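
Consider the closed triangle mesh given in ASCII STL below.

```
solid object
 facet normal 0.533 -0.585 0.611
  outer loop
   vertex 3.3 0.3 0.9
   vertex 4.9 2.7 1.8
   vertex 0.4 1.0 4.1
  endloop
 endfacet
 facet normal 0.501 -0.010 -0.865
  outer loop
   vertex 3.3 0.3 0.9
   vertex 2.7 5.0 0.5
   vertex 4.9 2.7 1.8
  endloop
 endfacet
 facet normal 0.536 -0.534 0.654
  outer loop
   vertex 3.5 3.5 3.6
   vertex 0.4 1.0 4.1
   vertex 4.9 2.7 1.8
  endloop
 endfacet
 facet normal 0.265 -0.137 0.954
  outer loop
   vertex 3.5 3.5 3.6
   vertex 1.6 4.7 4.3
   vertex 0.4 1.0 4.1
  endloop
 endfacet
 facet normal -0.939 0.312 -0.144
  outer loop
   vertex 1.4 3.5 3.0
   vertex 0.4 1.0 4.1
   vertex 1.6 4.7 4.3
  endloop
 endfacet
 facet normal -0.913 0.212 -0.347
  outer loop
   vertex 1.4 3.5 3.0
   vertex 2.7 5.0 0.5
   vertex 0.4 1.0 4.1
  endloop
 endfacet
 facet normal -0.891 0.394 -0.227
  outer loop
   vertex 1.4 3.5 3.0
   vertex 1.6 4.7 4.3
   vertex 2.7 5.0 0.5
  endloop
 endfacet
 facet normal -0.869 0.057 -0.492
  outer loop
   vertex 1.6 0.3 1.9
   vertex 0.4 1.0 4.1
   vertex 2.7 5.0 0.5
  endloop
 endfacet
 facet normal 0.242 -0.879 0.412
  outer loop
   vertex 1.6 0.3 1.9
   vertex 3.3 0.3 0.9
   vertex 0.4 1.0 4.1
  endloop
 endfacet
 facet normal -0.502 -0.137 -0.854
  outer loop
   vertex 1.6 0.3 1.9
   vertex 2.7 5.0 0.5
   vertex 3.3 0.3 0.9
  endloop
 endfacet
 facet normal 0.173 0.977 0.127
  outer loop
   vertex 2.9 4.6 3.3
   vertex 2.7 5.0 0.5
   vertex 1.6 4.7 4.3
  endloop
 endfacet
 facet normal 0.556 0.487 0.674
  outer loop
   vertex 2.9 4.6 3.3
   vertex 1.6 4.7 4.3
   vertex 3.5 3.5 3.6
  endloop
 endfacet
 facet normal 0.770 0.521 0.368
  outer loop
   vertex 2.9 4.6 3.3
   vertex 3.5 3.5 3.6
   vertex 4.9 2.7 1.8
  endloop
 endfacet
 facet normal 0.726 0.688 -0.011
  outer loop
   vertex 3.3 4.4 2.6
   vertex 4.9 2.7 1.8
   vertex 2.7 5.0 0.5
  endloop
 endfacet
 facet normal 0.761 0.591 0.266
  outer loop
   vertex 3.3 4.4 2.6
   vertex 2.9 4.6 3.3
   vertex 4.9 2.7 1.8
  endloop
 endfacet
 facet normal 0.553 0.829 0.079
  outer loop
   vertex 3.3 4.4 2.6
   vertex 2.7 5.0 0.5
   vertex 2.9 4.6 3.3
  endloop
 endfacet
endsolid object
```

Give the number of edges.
24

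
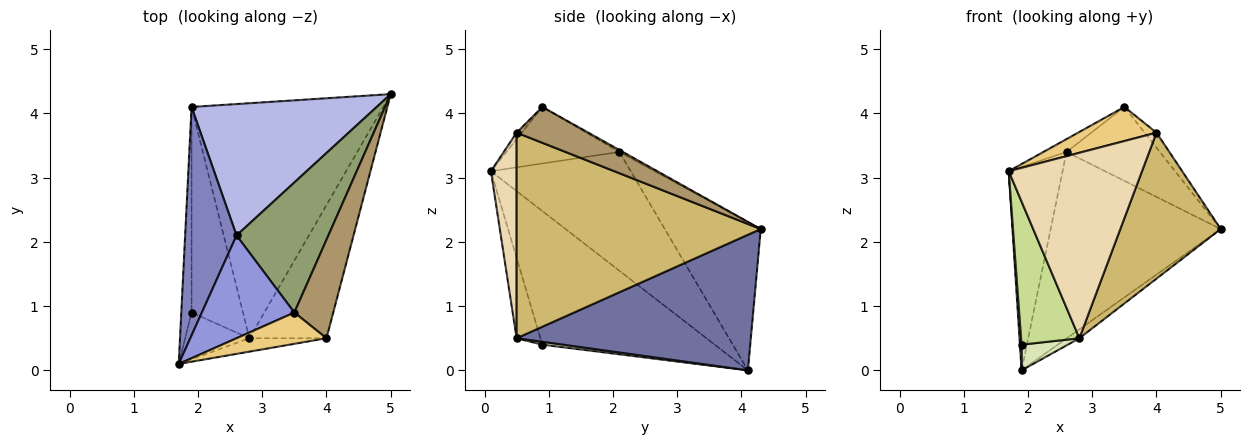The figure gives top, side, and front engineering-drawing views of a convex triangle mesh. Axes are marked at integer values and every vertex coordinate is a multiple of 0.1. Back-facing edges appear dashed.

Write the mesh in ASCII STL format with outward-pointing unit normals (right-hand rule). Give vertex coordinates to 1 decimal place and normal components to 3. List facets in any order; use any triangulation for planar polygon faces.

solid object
 facet normal 0.577 0.031 -0.816
  outer loop
   vertex 2.8 0.5 0.5
   vertex 1.9 4.1 0.0
   vertex 5.0 4.3 2.2
  endloop
 endfacet
 facet normal -0.865 0.333 0.374
  outer loop
   vertex 2.6 2.1 3.4
   vertex 1.9 4.1 0.0
   vertex 1.7 0.1 3.1
  endloop
 endfacet
 facet normal -0.519 0.106 0.848
  outer loop
   vertex 2.6 2.1 3.4
   vertex 1.7 0.1 3.1
   vertex 3.5 0.9 4.1
  endloop
 endfacet
 facet normal -0.419 0.742 0.523
  outer loop
   vertex 2.6 2.1 3.4
   vertex 5.0 4.3 2.2
   vertex 1.9 4.1 0.0
  endloop
 endfacet
 facet normal -0.018 0.494 0.869
  outer loop
   vertex 2.6 2.1 3.4
   vertex 3.5 0.9 4.1
   vertex 5.0 4.3 2.2
  endloop
 endfacet
 facet normal -0.997 -0.010 -0.077
  outer loop
   vertex 1.9 0.9 0.4
   vertex 1.7 0.1 3.1
   vertex 1.9 4.1 0.0
  endloop
 endfacet
 facet normal -0.362 -0.886 -0.289
  outer loop
   vertex 1.9 0.9 0.4
   vertex 2.8 0.5 0.5
   vertex 1.7 0.1 3.1
  endloop
 endfacet
 facet normal 0.055 -0.124 -0.991
  outer loop
   vertex 1.9 0.9 0.4
   vertex 1.9 4.1 0.0
   vertex 2.8 0.5 0.5
  endloop
 endfacet
 facet normal 0.674 0.111 0.731
  outer loop
   vertex 4.0 0.5 3.7
   vertex 5.0 4.3 2.2
   vertex 3.5 0.9 4.1
  endloop
 endfacet
 facet normal 0.874 -0.359 -0.328
  outer loop
   vertex 4.0 0.5 3.7
   vertex 2.8 0.5 0.5
   vertex 5.0 4.3 2.2
  endloop
 endfacet
 facet normal -0.048 -0.736 0.675
  outer loop
   vertex 4.0 0.5 3.7
   vertex 3.5 0.9 4.1
   vertex 1.7 0.1 3.1
  endloop
 endfacet
 facet normal 0.189 -0.979 -0.071
  outer loop
   vertex 4.0 0.5 3.7
   vertex 1.7 0.1 3.1
   vertex 2.8 0.5 0.5
  endloop
 endfacet
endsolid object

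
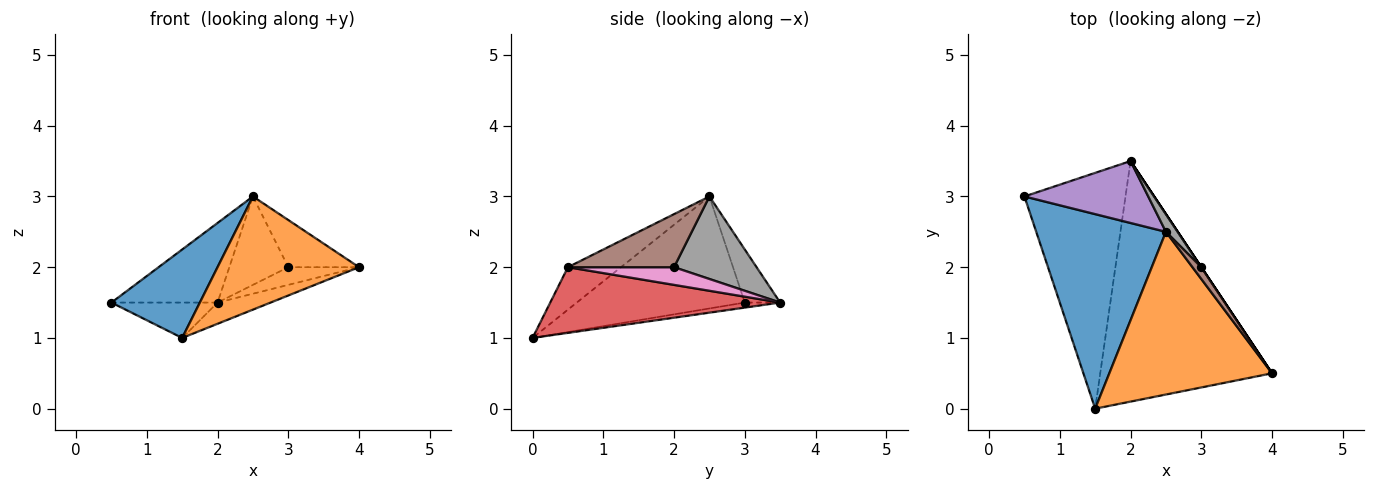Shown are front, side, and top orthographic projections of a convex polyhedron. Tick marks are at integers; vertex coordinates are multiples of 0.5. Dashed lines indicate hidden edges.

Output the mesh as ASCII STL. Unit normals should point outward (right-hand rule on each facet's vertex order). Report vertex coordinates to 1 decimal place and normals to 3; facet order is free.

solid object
 facet normal -0.618 -0.325 0.716
  outer loop
   vertex 2.5 2.5 3.0
   vertex 0.5 3.0 1.5
   vertex 1.5 0.0 1.0
  endloop
 endfacet
 facet normal -0.209 -0.558 0.803
  outer loop
   vertex 2.5 2.5 3.0
   vertex 1.5 0.0 1.0
   vertex 4.0 0.5 2.0
  endloop
 endfacet
 facet normal -0.049 0.148 -0.988
  outer loop
   vertex 2.0 3.5 1.5
   vertex 1.5 0.0 1.0
   vertex 0.5 3.0 1.5
  endloop
 endfacet
 facet normal 0.356 0.082 -0.931
  outer loop
   vertex 2.0 3.5 1.5
   vertex 4.0 0.5 2.0
   vertex 1.5 0.0 1.0
  endloop
 endfacet
 facet normal -0.254 0.763 0.594
  outer loop
   vertex 2.0 3.5 1.5
   vertex 0.5 3.0 1.5
   vertex 2.5 2.5 3.0
  endloop
 endfacet
 facet normal 0.824 0.549 0.137
  outer loop
   vertex 3.0 2.0 2.0
   vertex 2.5 2.5 3.0
   vertex 4.0 0.5 2.0
  endloop
 endfacet
 facet normal 0.832 0.555 0.000
  outer loop
   vertex 3.0 2.0 2.0
   vertex 4.0 0.5 2.0
   vertex 2.0 3.5 1.5
  endloop
 endfacet
 facet normal 0.808 0.577 0.115
  outer loop
   vertex 3.0 2.0 2.0
   vertex 2.0 3.5 1.5
   vertex 2.5 2.5 3.0
  endloop
 endfacet
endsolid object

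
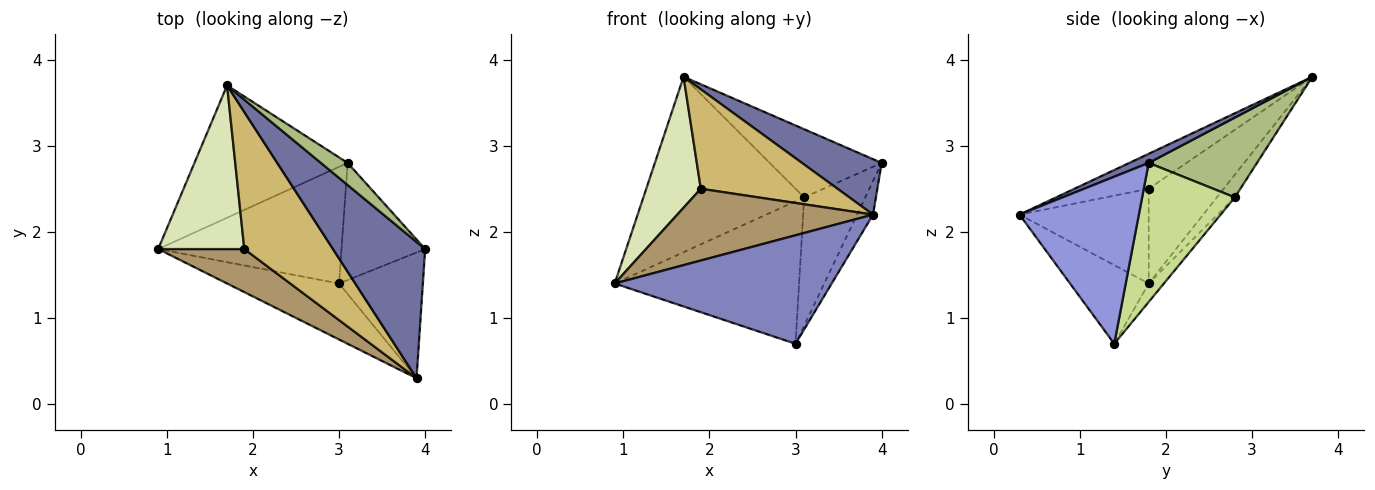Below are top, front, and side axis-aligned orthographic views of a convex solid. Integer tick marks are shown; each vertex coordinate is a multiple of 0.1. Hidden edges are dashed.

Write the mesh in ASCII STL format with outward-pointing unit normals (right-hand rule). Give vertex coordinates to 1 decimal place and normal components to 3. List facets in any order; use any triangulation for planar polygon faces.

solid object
 facet normal 0.091 -0.375 0.922
  outer loop
   vertex 3.9 0.3 2.2
   vertex 4.0 1.8 2.8
   vertex 1.7 3.7 3.8
  endloop
 endfacet
 facet normal -0.307 -0.846 -0.436
  outer loop
   vertex 3.9 0.3 2.2
   vertex 0.9 1.8 1.4
   vertex 3.0 1.4 0.7
  endloop
 endfacet
 facet normal 0.887 0.119 -0.445
  outer loop
   vertex 3.9 0.3 2.2
   vertex 3.0 1.4 0.7
   vertex 4.0 1.8 2.8
  endloop
 endfacet
 facet normal -0.089 0.795 -0.600
  outer loop
   vertex 3.1 2.8 2.4
   vertex 0.9 1.8 1.4
   vertex 1.7 3.7 3.8
  endloop
 endfacet
 facet normal -0.064 0.772 -0.632
  outer loop
   vertex 3.1 2.8 2.4
   vertex 3.0 1.4 0.7
   vertex 0.9 1.8 1.4
  endloop
 endfacet
 facet normal 0.677 0.700 0.227
  outer loop
   vertex 3.1 2.8 2.4
   vertex 1.7 3.7 3.8
   vertex 4.0 1.8 2.8
  endloop
 endfacet
 facet normal 0.746 0.492 -0.449
  outer loop
   vertex 3.1 2.8 2.4
   vertex 4.0 1.8 2.8
   vertex 3.0 1.4 0.7
  endloop
 endfacet
 facet normal -0.652 -0.474 0.592
  outer loop
   vertex 1.9 1.8 2.5
   vertex 1.7 3.7 3.8
   vertex 0.9 1.8 1.4
  endloop
 endfacet
 facet normal -0.493 -0.746 0.448
  outer loop
   vertex 1.9 1.8 2.5
   vertex 0.9 1.8 1.4
   vertex 3.9 0.3 2.2
  endloop
 endfacet
 facet normal -0.304 -0.560 0.771
  outer loop
   vertex 1.9 1.8 2.5
   vertex 3.9 0.3 2.2
   vertex 1.7 3.7 3.8
  endloop
 endfacet
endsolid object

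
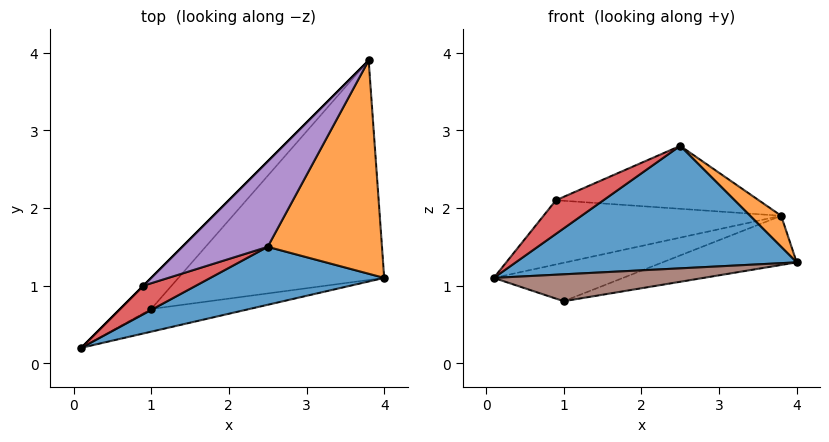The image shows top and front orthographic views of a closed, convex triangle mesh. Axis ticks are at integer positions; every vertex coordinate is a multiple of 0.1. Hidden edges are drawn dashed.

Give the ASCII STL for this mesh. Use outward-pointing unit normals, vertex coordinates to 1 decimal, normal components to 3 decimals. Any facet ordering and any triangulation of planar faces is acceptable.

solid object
 facet normal 0.183 -0.889 0.420
  outer loop
   vertex 2.5 1.5 2.8
   vertex 0.1 0.2 1.1
   vertex 4.0 1.1 1.3
  endloop
 endfacet
 facet normal 0.689 -0.104 0.717
  outer loop
   vertex 2.5 1.5 2.8
   vertex 4.0 1.1 1.3
   vertex 3.8 3.9 1.9
  endloop
 endfacet
 facet normal -0.707 0.707 0.000
  outer loop
   vertex 0.9 1.0 2.1
   vertex 3.8 3.9 1.9
   vertex 0.1 0.2 1.1
  endloop
 endfacet
 facet normal -0.044 -0.763 0.645
  outer loop
   vertex 0.9 1.0 2.1
   vertex 0.1 0.2 1.1
   vertex 2.5 1.5 2.8
  endloop
 endfacet
 facet normal -0.474 0.522 0.709
  outer loop
   vertex 0.9 1.0 2.1
   vertex 2.5 1.5 2.8
   vertex 3.8 3.9 1.9
  endloop
 endfacet
 facet normal 0.205 -0.748 -0.631
  outer loop
   vertex 1.0 0.7 0.8
   vertex 4.0 1.1 1.3
   vertex 0.1 0.2 1.1
  endloop
 endfacet
 facet normal -0.540 0.654 -0.529
  outer loop
   vertex 1.0 0.7 0.8
   vertex 0.1 0.2 1.1
   vertex 3.8 3.9 1.9
  endloop
 endfacet
 facet normal 0.132 0.217 -0.967
  outer loop
   vertex 1.0 0.7 0.8
   vertex 3.8 3.9 1.9
   vertex 4.0 1.1 1.3
  endloop
 endfacet
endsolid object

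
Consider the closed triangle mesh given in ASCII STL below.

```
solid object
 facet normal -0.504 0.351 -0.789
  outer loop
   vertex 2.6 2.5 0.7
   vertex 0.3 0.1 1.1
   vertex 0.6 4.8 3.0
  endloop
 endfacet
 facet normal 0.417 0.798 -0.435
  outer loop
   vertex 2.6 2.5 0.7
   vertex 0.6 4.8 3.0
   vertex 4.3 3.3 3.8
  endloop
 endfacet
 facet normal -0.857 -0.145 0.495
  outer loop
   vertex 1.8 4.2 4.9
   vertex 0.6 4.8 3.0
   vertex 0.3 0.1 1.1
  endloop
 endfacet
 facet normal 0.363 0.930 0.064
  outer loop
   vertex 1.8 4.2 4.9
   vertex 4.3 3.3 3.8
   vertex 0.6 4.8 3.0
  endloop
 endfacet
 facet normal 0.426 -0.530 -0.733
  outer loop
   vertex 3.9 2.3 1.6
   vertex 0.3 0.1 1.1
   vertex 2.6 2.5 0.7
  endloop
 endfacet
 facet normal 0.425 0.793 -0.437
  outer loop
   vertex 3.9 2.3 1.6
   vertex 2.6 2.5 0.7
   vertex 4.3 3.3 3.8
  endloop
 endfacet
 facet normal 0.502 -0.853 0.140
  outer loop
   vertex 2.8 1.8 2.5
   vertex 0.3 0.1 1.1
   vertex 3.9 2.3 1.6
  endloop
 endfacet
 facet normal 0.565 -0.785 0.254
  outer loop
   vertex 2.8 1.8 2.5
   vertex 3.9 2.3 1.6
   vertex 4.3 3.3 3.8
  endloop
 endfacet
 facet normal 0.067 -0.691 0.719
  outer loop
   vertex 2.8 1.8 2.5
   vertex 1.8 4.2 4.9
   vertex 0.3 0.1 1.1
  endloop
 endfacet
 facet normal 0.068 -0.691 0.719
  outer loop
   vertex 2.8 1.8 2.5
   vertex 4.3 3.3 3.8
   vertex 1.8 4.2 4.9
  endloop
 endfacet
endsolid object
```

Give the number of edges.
15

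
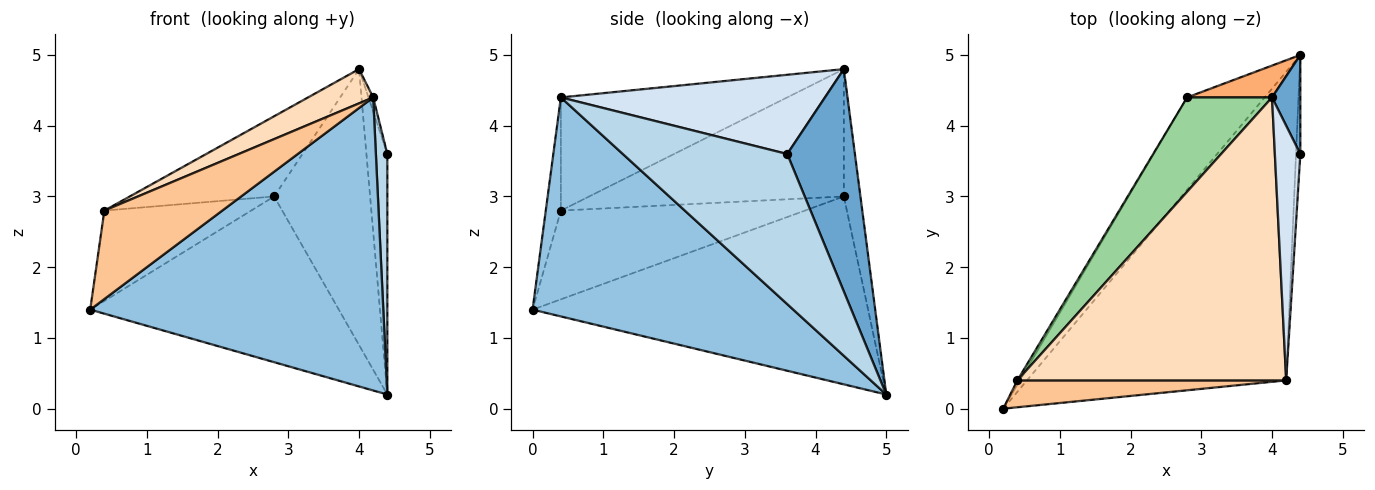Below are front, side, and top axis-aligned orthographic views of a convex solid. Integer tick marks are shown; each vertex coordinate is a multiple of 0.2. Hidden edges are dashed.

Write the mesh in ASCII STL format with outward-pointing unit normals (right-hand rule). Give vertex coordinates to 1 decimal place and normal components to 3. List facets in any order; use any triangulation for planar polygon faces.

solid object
 facet normal 0.948 0.293 0.121
  outer loop
   vertex 4.0 4.4 4.8
   vertex 4.4 3.6 3.6
   vertex 4.4 5.0 0.2
  endloop
 endfacet
 facet normal 0.522 -0.587 -0.618
  outer loop
   vertex 4.2 0.4 4.4
   vertex 0.2 0.0 1.4
   vertex 4.4 5.0 0.2
  endloop
 endfacet
 facet normal 0.997 -0.069 -0.029
  outer loop
   vertex 4.2 0.4 4.4
   vertex 4.4 5.0 0.2
   vertex 4.4 3.6 3.6
  endloop
 endfacet
 facet normal 0.952 0.017 0.306
  outer loop
   vertex 4.2 0.4 4.4
   vertex 4.4 3.6 3.6
   vertex 4.0 4.4 4.8
  endloop
 endfacet
 facet normal -0.763 0.565 -0.315
  outer loop
   vertex 2.8 4.4 3.0
   vertex 4.4 5.0 0.2
   vertex 0.2 0.0 1.4
  endloop
 endfacet
 facet normal -0.169 0.979 0.113
  outer loop
   vertex 2.8 4.4 3.0
   vertex 4.0 4.4 4.8
   vertex 4.4 5.0 0.2
  endloop
 endfacet
 facet normal -0.122 -0.950 0.289
  outer loop
   vertex 0.4 0.4 2.8
   vertex 0.2 0.0 1.4
   vertex 4.2 0.4 4.4
  endloop
 endfacet
 facet normal -0.386 -0.111 0.916
  outer loop
   vertex 0.4 0.4 2.8
   vertex 4.2 0.4 4.4
   vertex 4.0 4.4 4.8
  endloop
 endfacet
 facet normal -0.857 0.515 -0.025
  outer loop
   vertex 0.4 0.4 2.8
   vertex 2.8 4.4 3.0
   vertex 0.2 0.0 1.4
  endloop
 endfacet
 facet normal -0.753 0.426 0.502
  outer loop
   vertex 0.4 0.4 2.8
   vertex 4.0 4.4 4.8
   vertex 2.8 4.4 3.0
  endloop
 endfacet
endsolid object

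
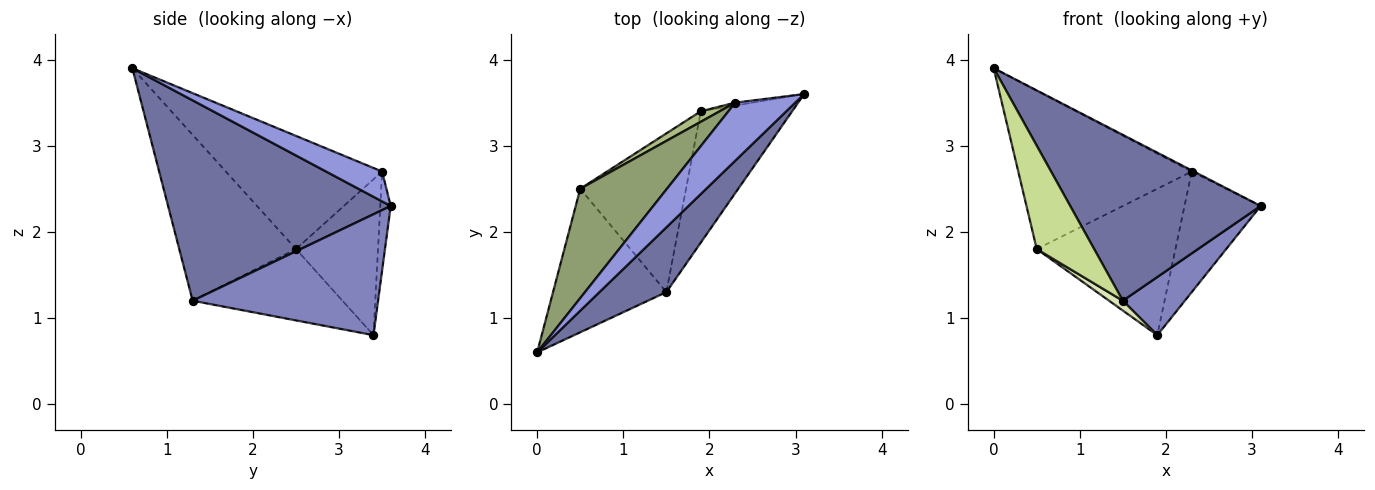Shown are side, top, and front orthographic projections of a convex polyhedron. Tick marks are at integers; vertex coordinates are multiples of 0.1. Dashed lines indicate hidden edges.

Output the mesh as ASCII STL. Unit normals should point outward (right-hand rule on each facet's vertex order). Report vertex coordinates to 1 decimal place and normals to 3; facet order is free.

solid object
 facet normal 0.737 -0.630 0.246
  outer loop
   vertex 1.5 1.3 1.2
   vertex 3.1 3.6 2.3
   vertex 0.0 0.6 3.9
  endloop
 endfacet
 facet normal 0.771 -0.258 -0.582
  outer loop
   vertex 1.5 1.3 1.2
   vertex 1.9 3.4 0.8
   vertex 3.1 3.6 2.3
  endloop
 endfacet
 facet normal 0.445 0.017 0.895
  outer loop
   vertex 2.3 3.5 2.7
   vertex 0.0 0.6 3.9
   vertex 3.1 3.6 2.3
  endloop
 endfacet
 facet normal -0.136 0.990 -0.024
  outer loop
   vertex 2.3 3.5 2.7
   vertex 3.1 3.6 2.3
   vertex 1.9 3.4 0.8
  endloop
 endfacet
 facet normal -0.595 0.661 0.456
  outer loop
   vertex 0.5 2.5 1.8
   vertex 0.0 0.6 3.9
   vertex 2.3 3.5 2.7
  endloop
 endfacet
 facet normal -0.508 0.859 0.062
  outer loop
   vertex 0.5 2.5 1.8
   vertex 2.3 3.5 2.7
   vertex 1.9 3.4 0.8
  endloop
 endfacet
 facet normal -0.765 -0.376 -0.523
  outer loop
   vertex 0.5 2.5 1.8
   vertex 1.5 1.3 1.2
   vertex 0.0 0.6 3.9
  endloop
 endfacet
 facet normal -0.558 -0.051 -0.828
  outer loop
   vertex 0.5 2.5 1.8
   vertex 1.9 3.4 0.8
   vertex 1.5 1.3 1.2
  endloop
 endfacet
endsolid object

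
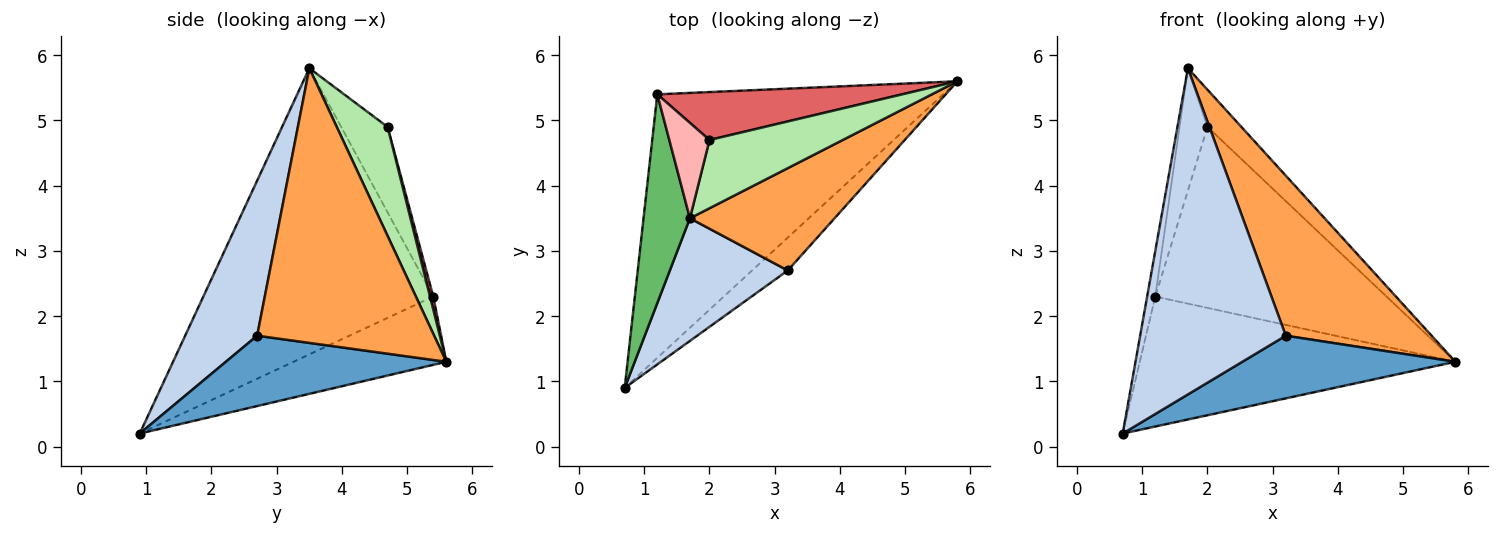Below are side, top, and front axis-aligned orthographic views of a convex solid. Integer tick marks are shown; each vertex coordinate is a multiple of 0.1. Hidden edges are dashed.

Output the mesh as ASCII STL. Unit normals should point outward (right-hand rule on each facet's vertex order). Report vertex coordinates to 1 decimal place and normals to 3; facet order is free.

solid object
 facet normal 0.676 -0.653 -0.342
  outer loop
   vertex 3.2 2.7 1.7
   vertex 0.7 0.9 0.2
   vertex 5.8 5.6 1.3
  endloop
 endfacet
 facet normal 0.420 -0.849 0.319
  outer loop
   vertex 3.2 2.7 1.7
   vertex 1.7 3.5 5.8
   vertex 0.7 0.9 0.2
  endloop
 endfacet
 facet normal 0.715 -0.589 0.377
  outer loop
   vertex 3.2 2.7 1.7
   vertex 5.8 5.6 1.3
   vertex 1.7 3.5 5.8
  endloop
 endfacet
 facet normal -0.209 0.433 -0.877
  outer loop
   vertex 1.2 5.4 2.3
   vertex 5.8 5.6 1.3
   vertex 0.7 0.9 0.2
  endloop
 endfacet
 facet normal -0.987 0.035 0.160
  outer loop
   vertex 1.2 5.4 2.3
   vertex 0.7 0.9 0.2
   vertex 1.7 3.5 5.8
  endloop
 endfacet
 facet normal 0.583 0.389 0.713
  outer loop
   vertex 2.0 4.7 4.9
   vertex 1.7 3.5 5.8
   vertex 5.8 5.6 1.3
  endloop
 endfacet
 facet normal 0.014 0.967 0.256
  outer loop
   vertex 2.0 4.7 4.9
   vertex 5.8 5.6 1.3
   vertex 1.2 5.4 2.3
  endloop
 endfacet
 facet normal -0.795 0.479 0.373
  outer loop
   vertex 2.0 4.7 4.9
   vertex 1.2 5.4 2.3
   vertex 1.7 3.5 5.8
  endloop
 endfacet
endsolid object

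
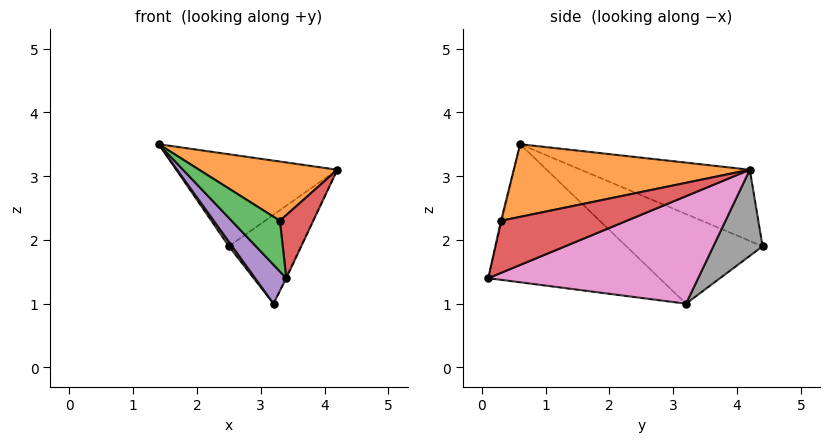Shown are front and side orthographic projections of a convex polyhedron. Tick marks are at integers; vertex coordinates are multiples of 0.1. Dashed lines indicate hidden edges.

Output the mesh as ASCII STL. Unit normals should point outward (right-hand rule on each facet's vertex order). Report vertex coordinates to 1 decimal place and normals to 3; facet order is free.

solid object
 facet normal -0.477 0.455 0.752
  outer loop
   vertex 2.5 4.4 1.9
   vertex 1.4 0.6 3.5
   vertex 4.2 4.2 3.1
  endloop
 endfacet
 facet normal 0.480 -0.281 0.831
  outer loop
   vertex 3.3 0.3 2.3
   vertex 4.2 4.2 3.1
   vertex 1.4 0.6 3.5
  endloop
 endfacet
 facet normal -0.018 -0.976 0.215
  outer loop
   vertex 3.3 0.3 2.3
   vertex 1.4 0.6 3.5
   vertex 3.4 0.1 1.4
  endloop
 endfacet
 facet normal 0.954 -0.253 0.162
  outer loop
   vertex 3.3 0.3 2.3
   vertex 3.4 0.1 1.4
   vertex 4.2 4.2 3.1
  endloop
 endfacet
 facet normal -0.733 -0.133 -0.667
  outer loop
   vertex 3.2 3.2 1.0
   vertex 3.4 0.1 1.4
   vertex 1.4 0.6 3.5
  endloop
 endfacet
 facet normal -0.802 -0.020 -0.597
  outer loop
   vertex 3.2 3.2 1.0
   vertex 1.4 0.6 3.5
   vertex 2.5 4.4 1.9
  endloop
 endfacet
 facet normal 0.902 0.003 -0.431
  outer loop
   vertex 3.2 3.2 1.0
   vertex 4.2 4.2 3.1
   vertex 3.4 0.1 1.4
  endloop
 endfacet
 facet normal 0.471 0.688 -0.552
  outer loop
   vertex 3.2 3.2 1.0
   vertex 2.5 4.4 1.9
   vertex 4.2 4.2 3.1
  endloop
 endfacet
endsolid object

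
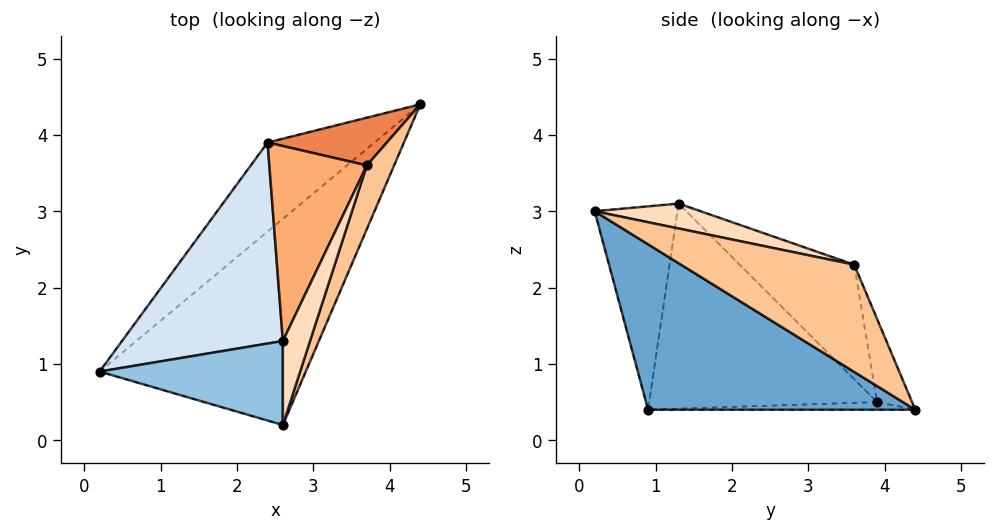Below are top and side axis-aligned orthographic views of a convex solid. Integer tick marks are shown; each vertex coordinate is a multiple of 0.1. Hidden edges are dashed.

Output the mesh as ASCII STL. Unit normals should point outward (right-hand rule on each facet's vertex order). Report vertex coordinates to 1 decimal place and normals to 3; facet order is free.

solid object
 facet normal 0.500 -0.601 -0.624
  outer loop
   vertex 2.6 0.2 3.0
   vertex 0.2 0.9 0.4
   vertex 4.4 4.4 0.4
  endloop
 endfacet
 facet normal -0.742 -0.061 0.668
  outer loop
   vertex 2.6 1.3 3.1
   vertex 0.2 0.9 0.4
   vertex 2.6 0.2 3.0
  endloop
 endfacet
 facet normal -0.071 0.085 -0.994
  outer loop
   vertex 2.4 3.9 0.5
   vertex 4.4 4.4 0.4
   vertex 0.2 0.9 0.4
  endloop
 endfacet
 facet normal -0.688 0.486 0.539
  outer loop
   vertex 2.4 3.9 0.5
   vertex 0.2 0.9 0.4
   vertex 2.6 1.3 3.1
  endloop
 endfacet
 facet normal -0.216 0.926 0.310
  outer loop
   vertex 3.7 3.6 2.3
   vertex 4.4 4.4 0.4
   vertex 2.4 3.9 0.5
  endloop
 endfacet
 facet normal -0.656 0.508 0.558
  outer loop
   vertex 3.7 3.6 2.3
   vertex 2.4 3.9 0.5
   vertex 2.6 1.3 3.1
  endloop
 endfacet
 facet normal 0.937 -0.254 0.238
  outer loop
   vertex 3.7 3.6 2.3
   vertex 2.6 0.2 3.0
   vertex 4.4 4.4 0.4
  endloop
 endfacet
 facet normal 0.674 -0.067 0.735
  outer loop
   vertex 3.7 3.6 2.3
   vertex 2.6 1.3 3.1
   vertex 2.6 0.2 3.0
  endloop
 endfacet
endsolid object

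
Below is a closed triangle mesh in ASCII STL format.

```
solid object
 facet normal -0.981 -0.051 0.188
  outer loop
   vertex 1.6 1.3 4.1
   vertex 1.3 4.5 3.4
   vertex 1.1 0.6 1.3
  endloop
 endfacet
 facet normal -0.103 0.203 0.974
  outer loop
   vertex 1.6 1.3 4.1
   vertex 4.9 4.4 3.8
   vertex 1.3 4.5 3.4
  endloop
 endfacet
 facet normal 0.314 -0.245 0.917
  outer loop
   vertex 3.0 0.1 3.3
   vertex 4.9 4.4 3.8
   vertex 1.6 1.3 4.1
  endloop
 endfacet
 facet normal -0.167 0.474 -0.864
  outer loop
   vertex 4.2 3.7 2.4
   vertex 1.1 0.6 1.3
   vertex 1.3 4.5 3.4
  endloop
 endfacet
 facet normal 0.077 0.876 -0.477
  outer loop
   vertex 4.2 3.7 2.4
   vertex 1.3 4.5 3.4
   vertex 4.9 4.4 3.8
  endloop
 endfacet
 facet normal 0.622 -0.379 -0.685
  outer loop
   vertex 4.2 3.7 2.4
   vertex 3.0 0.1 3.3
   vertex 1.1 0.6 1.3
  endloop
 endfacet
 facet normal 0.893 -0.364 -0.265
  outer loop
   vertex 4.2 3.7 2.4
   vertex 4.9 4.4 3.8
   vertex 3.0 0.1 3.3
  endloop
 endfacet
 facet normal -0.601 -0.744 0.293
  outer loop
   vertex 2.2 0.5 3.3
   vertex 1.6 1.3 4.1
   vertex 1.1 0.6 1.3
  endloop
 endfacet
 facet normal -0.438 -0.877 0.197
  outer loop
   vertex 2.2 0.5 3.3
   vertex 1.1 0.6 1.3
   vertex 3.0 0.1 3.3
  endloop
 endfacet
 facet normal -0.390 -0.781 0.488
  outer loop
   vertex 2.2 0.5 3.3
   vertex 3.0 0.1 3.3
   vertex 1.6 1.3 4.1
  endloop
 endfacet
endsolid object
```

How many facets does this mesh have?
10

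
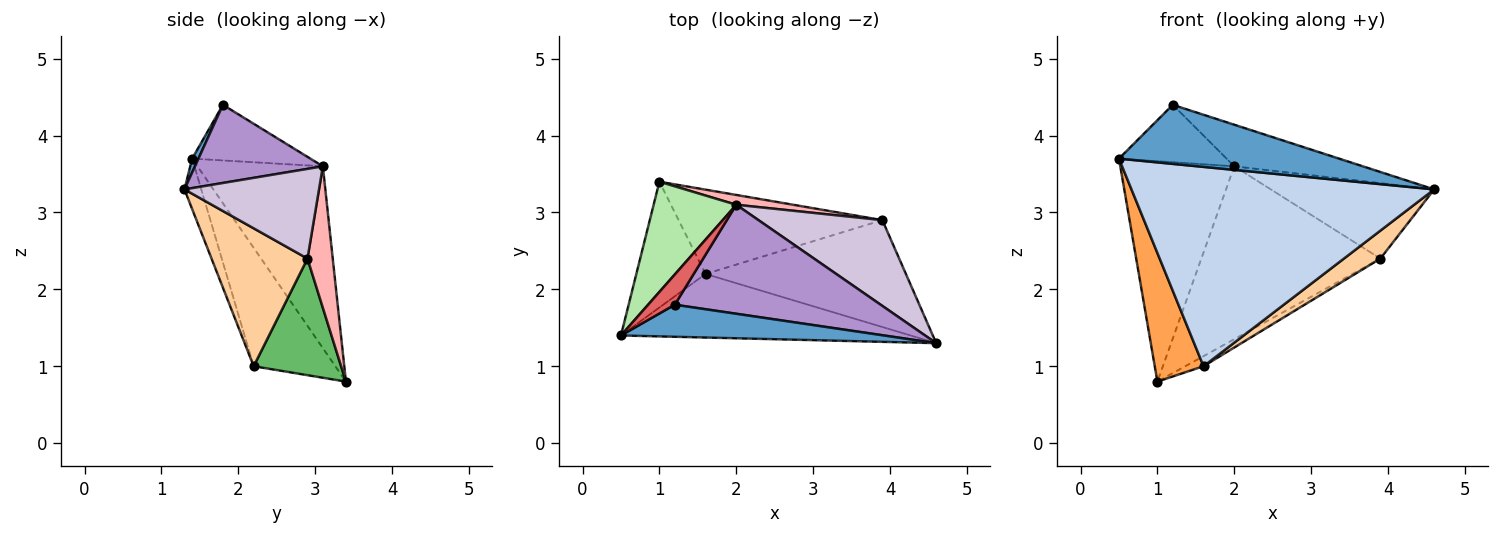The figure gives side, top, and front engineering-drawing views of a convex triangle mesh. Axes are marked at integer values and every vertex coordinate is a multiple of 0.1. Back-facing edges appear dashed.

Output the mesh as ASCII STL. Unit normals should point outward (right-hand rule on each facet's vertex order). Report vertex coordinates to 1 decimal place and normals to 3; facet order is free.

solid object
 facet normal 0.025 -0.879 0.477
  outer loop
   vertex 1.2 1.8 4.4
   vertex 0.5 1.4 3.7
   vertex 4.6 1.3 3.3
  endloop
 endfacet
 facet normal -0.053 -0.951 -0.303
  outer loop
   vertex 1.6 2.2 1.0
   vertex 4.6 1.3 3.3
   vertex 0.5 1.4 3.7
  endloop
 endfacet
 facet normal -0.767 -0.458 -0.448
  outer loop
   vertex 1.6 2.2 1.0
   vertex 0.5 1.4 3.7
   vertex 1.0 3.4 0.8
  endloop
 endfacet
 facet normal 0.554 -0.210 -0.805
  outer loop
   vertex 1.6 2.2 1.0
   vertex 3.9 2.9 2.4
   vertex 4.6 1.3 3.3
  endloop
 endfacet
 facet normal 0.494 0.103 -0.863
  outer loop
   vertex 1.6 2.2 1.0
   vertex 1.0 3.4 0.8
   vertex 3.9 2.9 2.4
  endloop
 endfacet
 facet normal -0.701 0.638 0.319
  outer loop
   vertex 2.0 3.1 3.6
   vertex 1.0 3.4 0.8
   vertex 0.5 1.4 3.7
  endloop
 endfacet
 facet normal -0.697 0.635 0.334
  outer loop
   vertex 2.0 3.1 3.6
   vertex 0.5 1.4 3.7
   vertex 1.2 1.8 4.4
  endloop
 endfacet
 facet normal 0.140 0.989 0.056
  outer loop
   vertex 2.0 3.1 3.6
   vertex 3.9 2.9 2.4
   vertex 1.0 3.4 0.8
  endloop
 endfacet
 facet normal 0.334 0.336 0.880
  outer loop
   vertex 2.0 3.1 3.6
   vertex 1.2 1.8 4.4
   vertex 4.6 1.3 3.3
  endloop
 endfacet
 facet normal 0.478 0.580 0.660
  outer loop
   vertex 2.0 3.1 3.6
   vertex 4.6 1.3 3.3
   vertex 3.9 2.9 2.4
  endloop
 endfacet
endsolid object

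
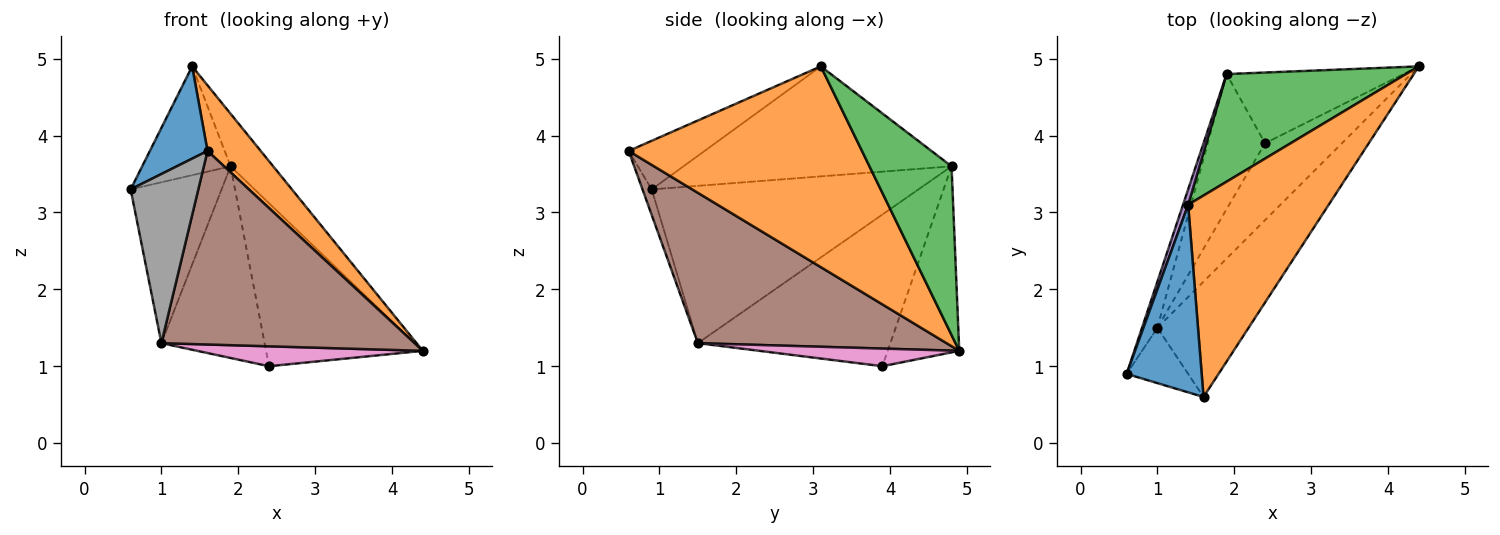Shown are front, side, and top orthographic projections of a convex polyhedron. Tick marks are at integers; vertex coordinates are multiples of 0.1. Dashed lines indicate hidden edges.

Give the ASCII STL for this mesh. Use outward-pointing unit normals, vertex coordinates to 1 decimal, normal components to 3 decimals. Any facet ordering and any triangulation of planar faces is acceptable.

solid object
 facet normal -0.502 -0.382 0.776
  outer loop
   vertex 1.6 0.6 3.8
   vertex 1.4 3.1 4.9
   vertex 0.6 0.9 3.3
  endloop
 endfacet
 facet normal 0.805 -0.184 0.564
  outer loop
   vertex 1.6 0.6 3.8
   vertex 4.4 4.9 1.2
   vertex 1.4 3.1 4.9
  endloop
 endfacet
 facet normal 0.646 0.335 0.686
  outer loop
   vertex 1.9 4.8 3.6
   vertex 1.4 3.1 4.9
   vertex 4.4 4.9 1.2
  endloop
 endfacet
 facet normal -0.386 0.846 -0.367
  outer loop
   vertex 1.9 4.8 3.6
   vertex 4.4 4.9 1.2
   vertex 2.4 3.9 1.0
  endloop
 endfacet
 facet normal -0.949 0.313 0.044
  outer loop
   vertex 1.9 4.8 3.6
   vertex 0.6 0.9 3.3
   vertex 1.4 3.1 4.9
  endloop
 endfacet
 facet normal 0.645 -0.656 -0.391
  outer loop
   vertex 1.0 1.5 1.3
   vertex 4.4 4.9 1.2
   vertex 1.6 0.6 3.8
  endloop
 endfacet
 facet normal 0.217 -0.245 -0.945
  outer loop
   vertex 1.0 1.5 1.3
   vertex 2.4 3.9 1.0
   vertex 4.4 4.9 1.2
  endloop
 endfacet
 facet normal -0.129 -0.943 -0.308
  outer loop
   vertex 1.0 1.5 1.3
   vertex 1.6 0.6 3.8
   vertex 0.6 0.9 3.3
  endloop
 endfacet
 facet normal -0.943 0.321 -0.092
  outer loop
   vertex 1.0 1.5 1.3
   vertex 0.6 0.9 3.3
   vertex 1.9 4.8 3.6
  endloop
 endfacet
 facet normal -0.836 0.448 -0.316
  outer loop
   vertex 1.0 1.5 1.3
   vertex 1.9 4.8 3.6
   vertex 2.4 3.9 1.0
  endloop
 endfacet
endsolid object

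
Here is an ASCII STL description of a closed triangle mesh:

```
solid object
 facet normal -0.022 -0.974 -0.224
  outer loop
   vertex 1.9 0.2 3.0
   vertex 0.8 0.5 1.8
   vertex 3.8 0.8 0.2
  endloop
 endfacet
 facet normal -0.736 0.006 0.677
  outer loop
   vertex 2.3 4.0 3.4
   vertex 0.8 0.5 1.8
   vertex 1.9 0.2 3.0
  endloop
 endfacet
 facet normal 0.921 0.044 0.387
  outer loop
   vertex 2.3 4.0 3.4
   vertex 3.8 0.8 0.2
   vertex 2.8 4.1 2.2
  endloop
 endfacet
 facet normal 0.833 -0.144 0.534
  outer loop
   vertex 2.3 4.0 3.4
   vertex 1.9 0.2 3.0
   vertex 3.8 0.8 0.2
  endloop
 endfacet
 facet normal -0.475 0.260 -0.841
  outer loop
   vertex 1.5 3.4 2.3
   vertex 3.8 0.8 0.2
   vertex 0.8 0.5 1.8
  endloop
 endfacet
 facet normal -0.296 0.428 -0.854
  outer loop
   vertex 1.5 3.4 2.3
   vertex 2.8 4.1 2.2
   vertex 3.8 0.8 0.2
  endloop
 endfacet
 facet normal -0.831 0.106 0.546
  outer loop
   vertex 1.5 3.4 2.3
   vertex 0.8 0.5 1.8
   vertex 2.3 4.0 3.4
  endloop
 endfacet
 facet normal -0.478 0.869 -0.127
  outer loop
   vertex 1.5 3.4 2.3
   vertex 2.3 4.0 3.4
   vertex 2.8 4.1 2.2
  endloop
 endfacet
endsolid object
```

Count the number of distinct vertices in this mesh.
6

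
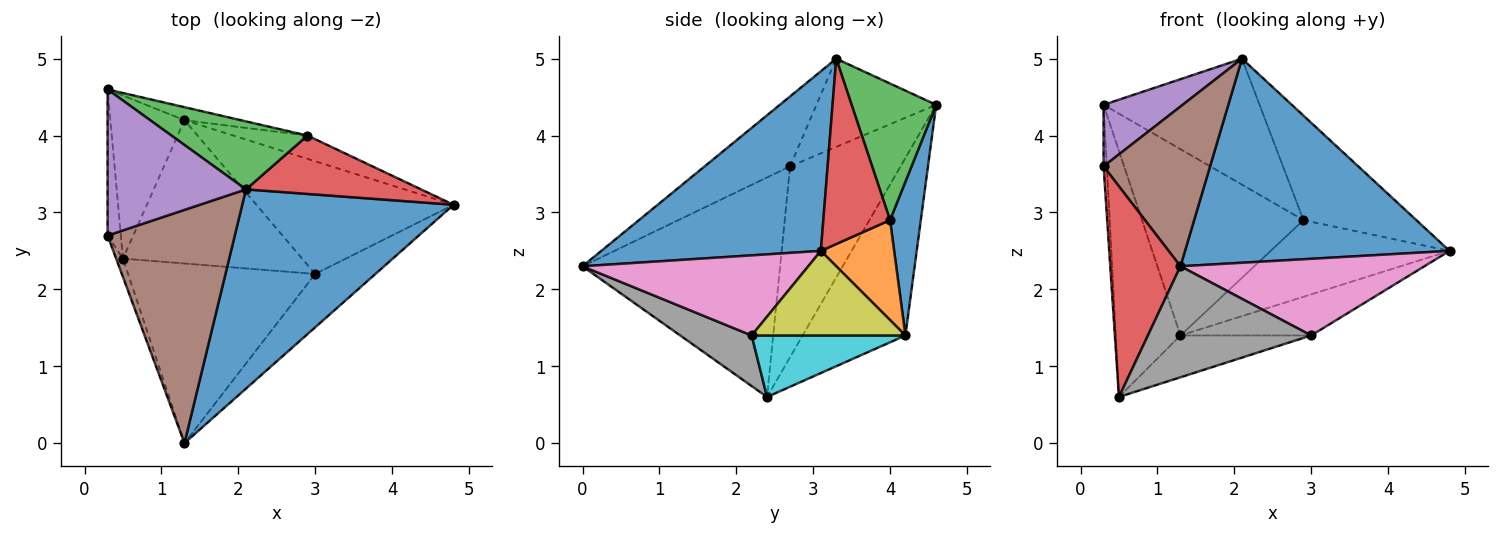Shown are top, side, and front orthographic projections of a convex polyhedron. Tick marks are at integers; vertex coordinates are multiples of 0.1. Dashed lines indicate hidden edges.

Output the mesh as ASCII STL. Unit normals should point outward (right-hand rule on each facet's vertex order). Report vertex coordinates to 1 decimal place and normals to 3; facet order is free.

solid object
 facet normal 0.511 -0.615 0.601
  outer loop
   vertex 2.1 3.3 5.0
   vertex 1.3 0.0 2.3
   vertex 4.8 3.1 2.5
  endloop
 endfacet
 facet normal -0.798 0.503 -0.333
  outer loop
   vertex 1.3 4.2 1.4
   vertex 0.5 2.4 0.6
   vertex 0.3 4.6 4.4
  endloop
 endfacet
 facet normal -0.997 0.029 -0.069
  outer loop
   vertex 0.3 2.7 3.6
   vertex 0.3 4.6 4.4
   vertex 0.5 2.4 0.6
  endloop
 endfacet
 facet normal -0.942 -0.335 -0.029
  outer loop
   vertex 0.3 2.7 3.6
   vertex 0.5 2.4 0.6
   vertex 1.3 0.0 2.3
  endloop
 endfacet
 facet normal -0.507 -0.335 0.795
  outer loop
   vertex 0.3 2.7 3.6
   vertex 2.1 3.3 5.0
   vertex 0.3 4.6 4.4
  endloop
 endfacet
 facet normal -0.413 -0.515 0.751
  outer loop
   vertex 0.3 2.7 3.6
   vertex 1.3 0.0 2.3
   vertex 2.1 3.3 5.0
  endloop
 endfacet
 facet normal 0.605 -0.654 -0.455
  outer loop
   vertex 3.0 2.2 1.4
   vertex 4.8 3.1 2.5
   vertex 1.3 0.0 2.3
  endloop
 endfacet
 facet normal 0.224 -0.512 -0.829
  outer loop
   vertex 3.0 2.2 1.4
   vertex 1.3 0.0 2.3
   vertex 0.5 2.4 0.6
  endloop
 endfacet
 facet normal 0.374 0.318 -0.871
  outer loop
   vertex 3.0 2.2 1.4
   vertex 1.3 4.2 1.4
   vertex 4.8 3.1 2.5
  endloop
 endfacet
 facet normal 0.313 0.266 -0.912
  outer loop
   vertex 3.0 2.2 1.4
   vertex 0.5 2.4 0.6
   vertex 1.3 4.2 1.4
  endloop
 endfacet
 facet normal 0.187 0.980 -0.068
  outer loop
   vertex 2.9 4.0 2.9
   vertex 1.3 4.2 1.4
   vertex 0.3 4.6 4.4
  endloop
 endfacet
 facet normal 0.365 0.891 -0.271
  outer loop
   vertex 2.9 4.0 2.9
   vertex 4.8 3.1 2.5
   vertex 1.3 4.2 1.4
  endloop
 endfacet
 facet normal 0.431 0.794 0.429
  outer loop
   vertex 2.9 4.0 2.9
   vertex 0.3 4.6 4.4
   vertex 2.1 3.3 5.0
  endloop
 endfacet
 facet normal 0.459 0.776 0.433
  outer loop
   vertex 2.9 4.0 2.9
   vertex 2.1 3.3 5.0
   vertex 4.8 3.1 2.5
  endloop
 endfacet
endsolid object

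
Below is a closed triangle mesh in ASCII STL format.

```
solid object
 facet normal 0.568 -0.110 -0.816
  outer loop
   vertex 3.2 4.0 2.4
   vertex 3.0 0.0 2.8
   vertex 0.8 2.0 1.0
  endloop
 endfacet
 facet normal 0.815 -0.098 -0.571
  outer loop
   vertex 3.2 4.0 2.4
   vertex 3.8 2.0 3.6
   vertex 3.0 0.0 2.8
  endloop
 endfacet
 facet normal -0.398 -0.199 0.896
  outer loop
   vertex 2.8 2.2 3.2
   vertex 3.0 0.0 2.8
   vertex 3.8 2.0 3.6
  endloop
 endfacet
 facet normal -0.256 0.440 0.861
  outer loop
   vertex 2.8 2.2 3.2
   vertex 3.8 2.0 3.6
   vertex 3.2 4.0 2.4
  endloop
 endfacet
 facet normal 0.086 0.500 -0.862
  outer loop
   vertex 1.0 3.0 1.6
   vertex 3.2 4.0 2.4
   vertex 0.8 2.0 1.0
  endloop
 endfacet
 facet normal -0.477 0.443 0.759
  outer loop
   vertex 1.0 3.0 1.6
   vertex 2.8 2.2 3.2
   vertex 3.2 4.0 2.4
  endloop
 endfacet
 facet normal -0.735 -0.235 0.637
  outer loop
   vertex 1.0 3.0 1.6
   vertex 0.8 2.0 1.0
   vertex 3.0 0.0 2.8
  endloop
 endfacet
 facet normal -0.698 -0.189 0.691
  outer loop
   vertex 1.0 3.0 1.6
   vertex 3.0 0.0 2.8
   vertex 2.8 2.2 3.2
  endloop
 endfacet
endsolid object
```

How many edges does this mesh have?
12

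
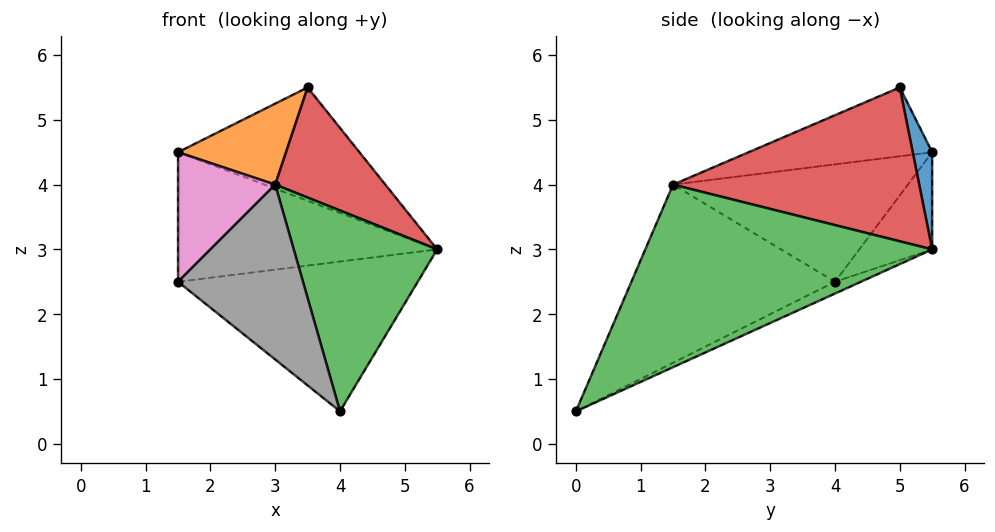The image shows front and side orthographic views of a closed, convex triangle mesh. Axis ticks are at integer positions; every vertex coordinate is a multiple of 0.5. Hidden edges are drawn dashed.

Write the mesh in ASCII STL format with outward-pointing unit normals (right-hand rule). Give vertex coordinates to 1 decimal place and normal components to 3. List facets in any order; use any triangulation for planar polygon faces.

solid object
 facet normal 0.102 0.956 0.273
  outer loop
   vertex 3.5 5.0 5.5
   vertex 5.5 5.5 3.0
   vertex 1.5 5.5 4.5
  endloop
 endfacet
 facet normal -0.485 -0.285 0.827
  outer loop
   vertex 3.0 1.5 4.0
   vertex 3.5 5.0 5.5
   vertex 1.5 5.5 4.5
  endloop
 endfacet
 facet normal 0.816 -0.408 0.408
  outer loop
   vertex 3.0 1.5 4.0
   vertex 4.0 0.0 0.5
   vertex 5.5 5.5 3.0
  endloop
 endfacet
 facet normal 0.766 -0.343 0.544
  outer loop
   vertex 3.0 1.5 4.0
   vertex 5.5 5.5 3.0
   vertex 3.5 5.0 5.5
  endloop
 endfacet
 facet normal -0.220 0.780 -0.585
  outer loop
   vertex 1.5 4.0 2.5
   vertex 1.5 5.5 4.5
   vertex 5.5 5.5 3.0
  endloop
 endfacet
 facet normal -0.046 0.424 -0.905
  outer loop
   vertex 1.5 4.0 2.5
   vertex 5.5 5.5 3.0
   vertex 4.0 0.0 0.5
  endloop
 endfacet
 facet normal -0.888 -0.368 0.276
  outer loop
   vertex 1.5 4.0 2.5
   vertex 3.0 1.5 4.0
   vertex 1.5 5.5 4.5
  endloop
 endfacet
 facet normal -0.852 -0.523 -0.019
  outer loop
   vertex 1.5 4.0 2.5
   vertex 4.0 0.0 0.5
   vertex 3.0 1.5 4.0
  endloop
 endfacet
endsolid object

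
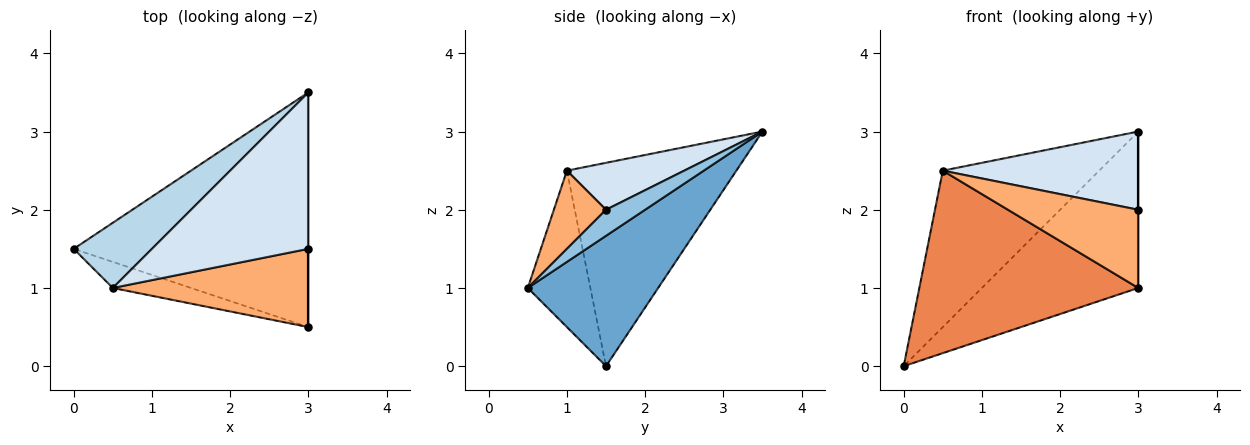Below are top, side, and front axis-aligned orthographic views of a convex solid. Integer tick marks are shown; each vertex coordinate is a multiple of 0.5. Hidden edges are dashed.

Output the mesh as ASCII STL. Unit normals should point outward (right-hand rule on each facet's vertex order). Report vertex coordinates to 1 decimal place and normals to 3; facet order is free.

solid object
 facet normal 0.420 0.504 -0.755
  outer loop
   vertex 3.0 0.5 1.0
   vertex 0.0 1.5 0.0
   vertex 3.0 3.5 3.0
  endloop
 endfacet
 facet normal 1.000 0.000 0.000
  outer loop
   vertex 3.0 0.5 1.0
   vertex 3.0 3.5 3.0
   vertex 3.0 1.5 2.0
  endloop
 endfacet
 facet normal -0.707 0.653 0.272
  outer loop
   vertex 0.5 1.0 2.5
   vertex 3.0 3.5 3.0
   vertex 0.0 1.5 0.0
  endloop
 endfacet
 facet normal 0.259 -0.432 0.864
  outer loop
   vertex 0.5 1.0 2.5
   vertex 3.0 1.5 2.0
   vertex 3.0 3.5 3.0
  endloop
 endfacet
 facet normal -0.272 -0.953 -0.136
  outer loop
   vertex 0.5 1.0 2.5
   vertex 0.0 1.5 0.0
   vertex 3.0 0.5 1.0
  endloop
 endfacet
 facet normal 0.272 -0.680 0.680
  outer loop
   vertex 0.5 1.0 2.5
   vertex 3.0 0.5 1.0
   vertex 3.0 1.5 2.0
  endloop
 endfacet
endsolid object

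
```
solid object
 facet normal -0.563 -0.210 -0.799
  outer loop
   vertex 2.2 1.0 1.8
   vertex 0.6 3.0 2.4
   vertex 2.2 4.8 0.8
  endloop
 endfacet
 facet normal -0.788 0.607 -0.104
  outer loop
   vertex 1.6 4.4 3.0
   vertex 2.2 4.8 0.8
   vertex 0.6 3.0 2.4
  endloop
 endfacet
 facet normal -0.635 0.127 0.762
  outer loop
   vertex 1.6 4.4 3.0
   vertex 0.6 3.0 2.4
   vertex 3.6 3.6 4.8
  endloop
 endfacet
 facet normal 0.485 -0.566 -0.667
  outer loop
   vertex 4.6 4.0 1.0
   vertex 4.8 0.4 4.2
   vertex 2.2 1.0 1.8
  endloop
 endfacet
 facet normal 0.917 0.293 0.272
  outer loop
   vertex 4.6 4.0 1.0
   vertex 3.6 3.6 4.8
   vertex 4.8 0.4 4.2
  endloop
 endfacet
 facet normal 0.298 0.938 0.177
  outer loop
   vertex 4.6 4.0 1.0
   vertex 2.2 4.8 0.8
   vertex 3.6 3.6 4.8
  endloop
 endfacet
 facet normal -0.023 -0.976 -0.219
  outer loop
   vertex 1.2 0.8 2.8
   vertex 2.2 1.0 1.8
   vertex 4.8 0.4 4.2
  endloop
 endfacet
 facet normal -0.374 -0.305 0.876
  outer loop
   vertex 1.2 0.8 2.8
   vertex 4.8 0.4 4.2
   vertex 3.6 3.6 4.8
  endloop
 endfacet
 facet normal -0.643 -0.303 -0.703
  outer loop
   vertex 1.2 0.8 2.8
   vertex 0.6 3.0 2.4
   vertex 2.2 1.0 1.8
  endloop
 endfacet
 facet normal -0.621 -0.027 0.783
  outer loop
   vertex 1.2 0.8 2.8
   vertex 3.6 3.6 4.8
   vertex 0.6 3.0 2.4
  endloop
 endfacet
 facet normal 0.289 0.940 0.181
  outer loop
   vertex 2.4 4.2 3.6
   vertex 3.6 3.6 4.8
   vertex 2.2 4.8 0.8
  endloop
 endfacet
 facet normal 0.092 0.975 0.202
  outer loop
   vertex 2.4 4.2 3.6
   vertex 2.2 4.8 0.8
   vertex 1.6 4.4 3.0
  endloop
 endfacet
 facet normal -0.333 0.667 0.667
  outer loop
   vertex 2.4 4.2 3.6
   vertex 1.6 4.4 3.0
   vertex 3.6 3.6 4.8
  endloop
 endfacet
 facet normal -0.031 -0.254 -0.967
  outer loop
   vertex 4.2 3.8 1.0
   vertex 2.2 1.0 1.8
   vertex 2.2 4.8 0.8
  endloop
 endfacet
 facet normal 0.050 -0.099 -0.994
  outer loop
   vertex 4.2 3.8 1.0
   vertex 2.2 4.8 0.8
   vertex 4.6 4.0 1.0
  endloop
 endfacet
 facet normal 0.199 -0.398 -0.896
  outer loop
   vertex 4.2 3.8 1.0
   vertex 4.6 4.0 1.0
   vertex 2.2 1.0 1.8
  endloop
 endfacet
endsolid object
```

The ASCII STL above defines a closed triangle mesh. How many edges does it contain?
24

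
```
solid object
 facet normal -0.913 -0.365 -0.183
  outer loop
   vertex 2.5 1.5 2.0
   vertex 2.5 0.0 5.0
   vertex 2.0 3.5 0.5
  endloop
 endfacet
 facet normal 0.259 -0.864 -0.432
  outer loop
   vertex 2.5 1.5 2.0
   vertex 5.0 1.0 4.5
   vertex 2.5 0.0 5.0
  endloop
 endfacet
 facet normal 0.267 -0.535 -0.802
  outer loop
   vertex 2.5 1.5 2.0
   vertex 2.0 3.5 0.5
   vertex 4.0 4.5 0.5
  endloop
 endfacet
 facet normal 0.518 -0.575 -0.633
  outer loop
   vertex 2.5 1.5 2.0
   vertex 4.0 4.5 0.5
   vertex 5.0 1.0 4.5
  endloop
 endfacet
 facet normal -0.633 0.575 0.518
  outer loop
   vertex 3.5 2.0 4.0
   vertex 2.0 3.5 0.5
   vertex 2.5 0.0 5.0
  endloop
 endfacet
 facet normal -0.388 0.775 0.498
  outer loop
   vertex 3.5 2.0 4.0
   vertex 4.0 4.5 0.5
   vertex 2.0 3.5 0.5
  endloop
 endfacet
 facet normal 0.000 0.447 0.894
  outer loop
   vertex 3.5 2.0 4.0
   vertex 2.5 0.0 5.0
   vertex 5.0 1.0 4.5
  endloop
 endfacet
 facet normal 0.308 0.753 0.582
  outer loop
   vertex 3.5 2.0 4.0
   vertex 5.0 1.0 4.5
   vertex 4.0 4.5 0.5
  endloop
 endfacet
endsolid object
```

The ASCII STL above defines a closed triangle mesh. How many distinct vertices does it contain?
6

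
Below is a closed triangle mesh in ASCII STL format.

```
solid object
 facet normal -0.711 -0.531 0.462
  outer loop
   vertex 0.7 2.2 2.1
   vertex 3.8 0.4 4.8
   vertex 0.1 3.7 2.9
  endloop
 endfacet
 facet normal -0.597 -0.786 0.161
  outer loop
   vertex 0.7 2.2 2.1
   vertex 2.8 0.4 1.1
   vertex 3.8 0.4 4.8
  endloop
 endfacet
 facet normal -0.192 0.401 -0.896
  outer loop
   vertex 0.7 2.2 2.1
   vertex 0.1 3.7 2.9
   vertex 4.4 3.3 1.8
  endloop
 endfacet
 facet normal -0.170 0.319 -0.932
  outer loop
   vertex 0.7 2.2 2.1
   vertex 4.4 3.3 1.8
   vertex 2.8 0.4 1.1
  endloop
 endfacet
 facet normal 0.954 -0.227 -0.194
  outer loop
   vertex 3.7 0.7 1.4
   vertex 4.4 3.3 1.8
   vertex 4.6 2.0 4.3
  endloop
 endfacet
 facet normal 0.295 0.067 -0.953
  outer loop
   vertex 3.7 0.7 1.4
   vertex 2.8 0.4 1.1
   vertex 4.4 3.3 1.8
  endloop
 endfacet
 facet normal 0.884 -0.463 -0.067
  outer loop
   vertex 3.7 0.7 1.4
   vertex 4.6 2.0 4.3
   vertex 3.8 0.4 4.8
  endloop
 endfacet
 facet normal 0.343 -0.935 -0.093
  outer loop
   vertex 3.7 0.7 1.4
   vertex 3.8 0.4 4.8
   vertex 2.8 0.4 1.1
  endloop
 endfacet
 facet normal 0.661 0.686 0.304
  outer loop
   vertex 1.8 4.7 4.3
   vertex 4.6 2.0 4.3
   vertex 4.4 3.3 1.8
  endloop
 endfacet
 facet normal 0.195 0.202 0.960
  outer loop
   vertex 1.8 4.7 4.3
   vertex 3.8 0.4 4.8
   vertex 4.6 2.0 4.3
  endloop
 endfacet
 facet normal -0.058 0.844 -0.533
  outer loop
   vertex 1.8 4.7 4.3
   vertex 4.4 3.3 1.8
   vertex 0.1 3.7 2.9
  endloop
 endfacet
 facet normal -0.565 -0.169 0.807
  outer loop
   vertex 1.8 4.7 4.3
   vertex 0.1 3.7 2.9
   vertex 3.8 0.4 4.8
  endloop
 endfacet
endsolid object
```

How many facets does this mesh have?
12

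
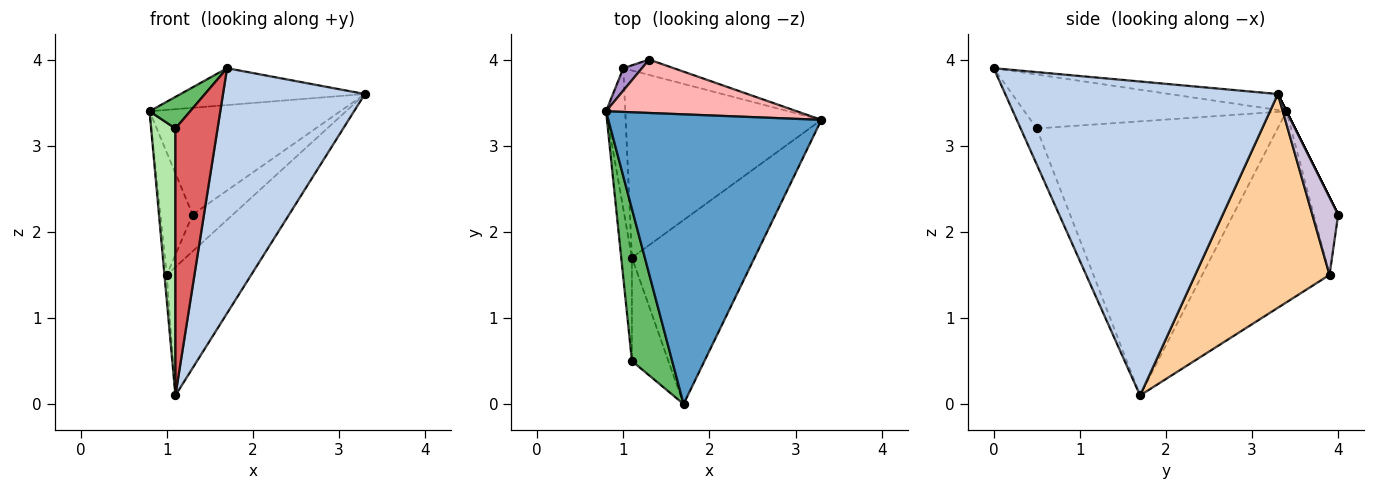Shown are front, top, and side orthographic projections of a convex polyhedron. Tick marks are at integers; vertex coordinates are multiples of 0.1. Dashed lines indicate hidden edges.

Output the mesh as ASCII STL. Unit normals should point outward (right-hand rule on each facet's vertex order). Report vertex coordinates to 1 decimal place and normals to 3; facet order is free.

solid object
 facet normal -0.074 0.126 0.989
  outer loop
   vertex 1.7 0.0 3.9
   vertex 3.3 3.3 3.6
   vertex 0.8 3.4 3.4
  endloop
 endfacet
 facet normal 0.838 -0.436 -0.327
  outer loop
   vertex 1.1 1.7 0.1
   vertex 3.3 3.3 3.6
   vertex 1.7 0.0 3.9
  endloop
 endfacet
 facet normal -0.995 0.018 -0.100
  outer loop
   vertex 1.0 3.9 1.5
   vertex 1.1 1.7 0.1
   vertex 0.8 3.4 3.4
  endloop
 endfacet
 facet normal 0.669 0.420 -0.613
  outer loop
   vertex 1.0 3.9 1.5
   vertex 3.3 3.3 3.6
   vertex 1.1 1.7 0.1
  endloop
 endfacet
 facet normal -0.795 -0.123 0.594
  outer loop
   vertex 1.1 0.5 3.2
   vertex 1.7 0.0 3.9
   vertex 0.8 3.4 3.4
  endloop
 endfacet
 facet normal -0.994 -0.100 -0.039
  outer loop
   vertex 1.1 0.5 3.2
   vertex 0.8 3.4 3.4
   vertex 1.1 1.7 0.1
  endloop
 endfacet
 facet normal -0.335 -0.879 -0.340
  outer loop
   vertex 1.1 0.5 3.2
   vertex 1.1 1.7 0.1
   vertex 1.7 0.0 3.9
  endloop
 endfacet
 facet normal 0.000 0.894 0.447
  outer loop
   vertex 1.3 4.0 2.2
   vertex 0.8 3.4 3.4
   vertex 3.3 3.3 3.6
  endloop
 endfacet
 facet normal -0.599 0.788 0.144
  outer loop
   vertex 1.3 4.0 2.2
   vertex 1.0 3.9 1.5
   vertex 0.8 3.4 3.4
  endloop
 endfacet
 facet normal 0.510 0.793 -0.332
  outer loop
   vertex 1.3 4.0 2.2
   vertex 3.3 3.3 3.6
   vertex 1.0 3.9 1.5
  endloop
 endfacet
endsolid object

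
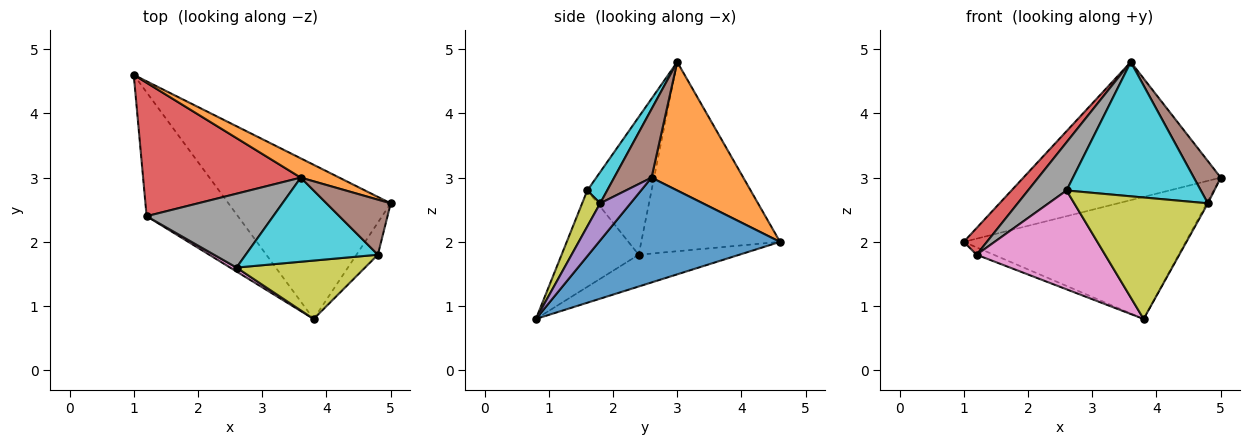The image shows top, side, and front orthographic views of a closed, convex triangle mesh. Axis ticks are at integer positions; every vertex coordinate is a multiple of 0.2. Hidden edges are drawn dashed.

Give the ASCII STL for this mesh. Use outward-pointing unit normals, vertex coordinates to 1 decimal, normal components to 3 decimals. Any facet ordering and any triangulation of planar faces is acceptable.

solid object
 facet normal 0.452 0.554 -0.699
  outer loop
   vertex 3.8 0.8 0.8
   vertex 1.0 4.6 2.0
   vertex 5.0 2.6 3.0
  endloop
 endfacet
 facet normal 0.418 0.900 0.126
  outer loop
   vertex 3.6 3.0 4.8
   vertex 5.0 2.6 3.0
   vertex 1.0 4.6 2.0
  endloop
 endfacet
 facet normal -0.328 0.056 -0.943
  outer loop
   vertex 1.2 2.4 1.8
   vertex 1.0 4.6 2.0
   vertex 3.8 0.8 0.8
  endloop
 endfacet
 facet normal -0.762 -0.127 0.635
  outer loop
   vertex 1.2 2.4 1.8
   vertex 3.6 3.0 4.8
   vertex 1.0 4.6 2.0
  endloop
 endfacet
 facet normal 0.866 0.033 -0.499
  outer loop
   vertex 4.8 1.8 2.6
   vertex 3.8 0.8 0.8
   vertex 5.0 2.6 3.0
  endloop
 endfacet
 facet normal 0.646 -0.464 0.606
  outer loop
   vertex 4.8 1.8 2.6
   vertex 5.0 2.6 3.0
   vertex 3.6 3.0 4.8
  endloop
 endfacet
 facet normal -0.514 -0.857 0.034
  outer loop
   vertex 2.6 1.6 2.8
   vertex 1.2 2.4 1.8
   vertex 3.8 0.8 0.8
  endloop
 endfacet
 facet normal -0.673 -0.404 0.619
  outer loop
   vertex 2.6 1.6 2.8
   vertex 3.6 3.0 4.8
   vertex 1.2 2.4 1.8
  endloop
 endfacet
 facet normal 0.120 -0.895 0.430
  outer loop
   vertex 2.6 1.6 2.8
   vertex 3.8 0.8 0.8
   vertex 4.8 1.8 2.6
  endloop
 endfacet
 facet normal 0.124 -0.841 0.527
  outer loop
   vertex 2.6 1.6 2.8
   vertex 4.8 1.8 2.6
   vertex 3.6 3.0 4.8
  endloop
 endfacet
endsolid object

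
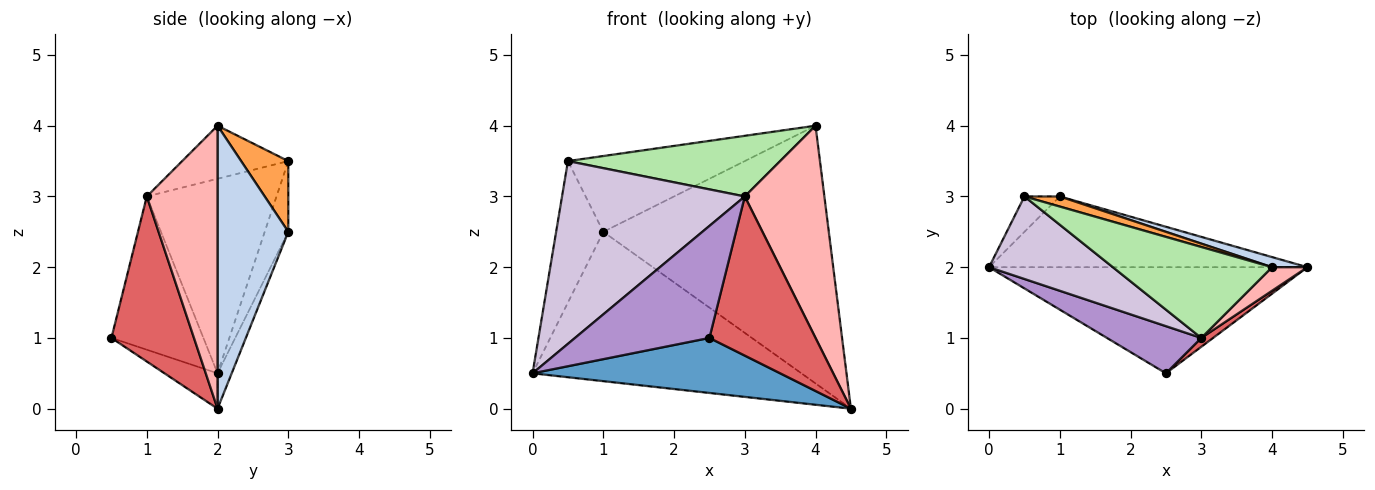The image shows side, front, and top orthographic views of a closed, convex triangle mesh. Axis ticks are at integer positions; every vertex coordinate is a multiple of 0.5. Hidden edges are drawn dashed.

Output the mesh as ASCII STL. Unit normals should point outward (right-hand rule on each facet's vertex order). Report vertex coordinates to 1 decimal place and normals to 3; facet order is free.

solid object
 facet normal -0.098 -0.458 -0.883
  outer loop
   vertex 2.5 0.5 1.0
   vertex 0.0 2.0 0.5
   vertex 4.5 2.0 0.0
  endloop
 endfacet
 facet normal 0.299 0.953 0.037
  outer loop
   vertex 1.0 3.0 2.5
   vertex 4.0 2.0 4.0
   vertex 4.5 2.0 0.0
  endloop
 endfacet
 facet normal 0.256 0.958 0.128
  outer loop
   vertex 1.0 3.0 2.5
   vertex 0.5 3.0 3.5
   vertex 4.0 2.0 4.0
  endloop
 endfacet
 facet normal -0.048 0.903 -0.428
  outer loop
   vertex 1.0 3.0 2.5
   vertex 4.5 2.0 0.0
   vertex 0.0 2.0 0.5
  endloop
 endfacet
 facet normal -0.436 0.873 -0.218
  outer loop
   vertex 1.0 3.0 2.5
   vertex 0.0 2.0 0.5
   vertex 0.5 3.0 3.5
  endloop
 endfacet
 facet normal -0.267 -0.535 0.802
  outer loop
   vertex 3.0 1.0 3.0
   vertex 4.0 2.0 4.0
   vertex 0.5 3.0 3.5
  endloop
 endfacet
 facet normal 0.613 -0.789 0.044
  outer loop
   vertex 3.0 1.0 3.0
   vertex 2.5 0.5 1.0
   vertex 4.5 2.0 0.0
  endloop
 endfacet
 facet normal 0.662 -0.745 0.083
  outer loop
   vertex 3.0 1.0 3.0
   vertex 4.5 2.0 0.0
   vertex 4.0 2.0 4.0
  endloop
 endfacet
 facet normal -0.533 -0.780 0.328
  outer loop
   vertex 3.0 1.0 3.0
   vertex 0.0 2.0 0.5
   vertex 2.5 0.5 1.0
  endloop
 endfacet
 facet normal -0.543 -0.765 0.346
  outer loop
   vertex 3.0 1.0 3.0
   vertex 0.5 3.0 3.5
   vertex 0.0 2.0 0.5
  endloop
 endfacet
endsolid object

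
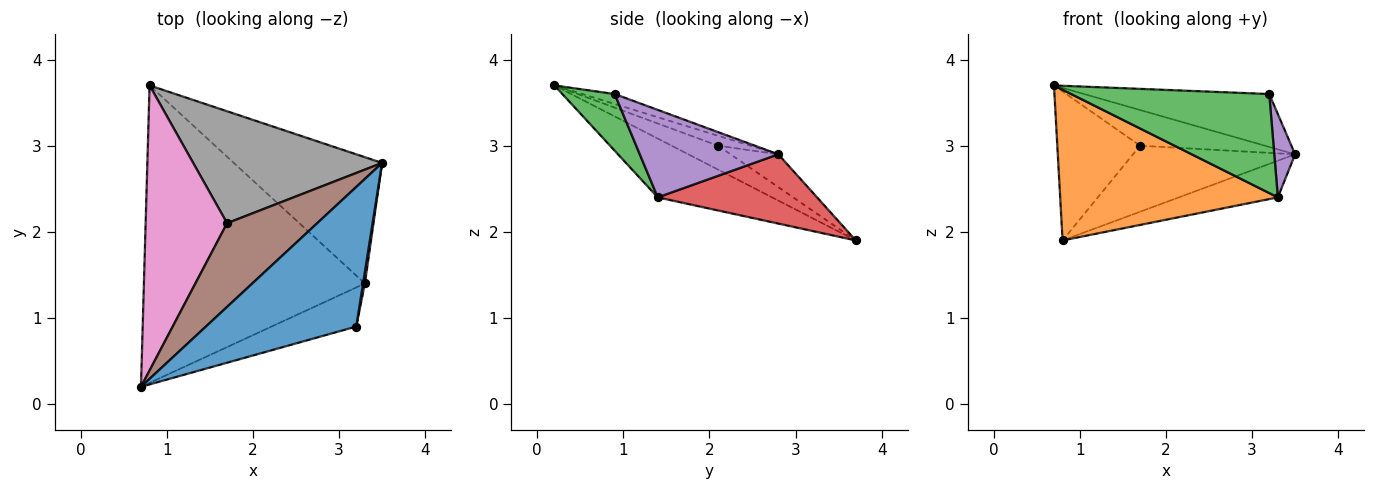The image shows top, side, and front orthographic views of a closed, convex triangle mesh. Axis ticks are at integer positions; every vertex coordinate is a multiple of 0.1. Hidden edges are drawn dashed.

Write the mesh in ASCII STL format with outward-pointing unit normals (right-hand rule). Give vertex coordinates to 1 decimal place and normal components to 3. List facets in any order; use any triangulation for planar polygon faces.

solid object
 facet normal -0.062 0.354 0.933
  outer loop
   vertex 3.2 0.9 3.6
   vertex 3.5 2.8 2.9
   vertex 0.7 0.2 3.7
  endloop
 endfacet
 facet normal -0.231 -0.440 -0.868
  outer loop
   vertex 3.3 1.4 2.4
   vertex 0.7 0.2 3.7
   vertex 0.8 3.7 1.9
  endloop
 endfacet
 facet normal 0.239 -0.903 -0.356
  outer loop
   vertex 3.3 1.4 2.4
   vertex 3.2 0.9 3.6
   vertex 0.7 0.2 3.7
  endloop
 endfacet
 facet normal 0.409 0.254 -0.876
  outer loop
   vertex 3.3 1.4 2.4
   vertex 0.8 3.7 1.9
   vertex 3.5 2.8 2.9
  endloop
 endfacet
 facet normal 0.989 -0.149 0.020
  outer loop
   vertex 3.3 1.4 2.4
   vertex 3.5 2.8 2.9
   vertex 3.2 0.9 3.6
  endloop
 endfacet
 facet normal -0.101 0.390 0.915
  outer loop
   vertex 1.7 2.1 3.0
   vertex 0.7 0.2 3.7
   vertex 3.5 2.8 2.9
  endloop
 endfacet
 facet normal -0.251 0.448 0.858
  outer loop
   vertex 1.7 2.1 3.0
   vertex 0.8 3.7 1.9
   vertex 0.7 0.2 3.7
  endloop
 endfacet
 facet normal -0.148 0.502 0.852
  outer loop
   vertex 1.7 2.1 3.0
   vertex 3.5 2.8 2.9
   vertex 0.8 3.7 1.9
  endloop
 endfacet
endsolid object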